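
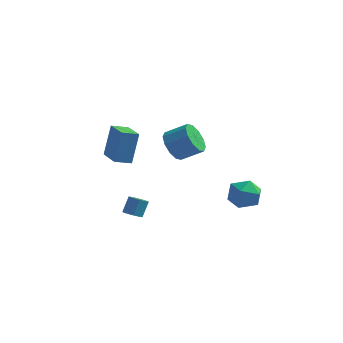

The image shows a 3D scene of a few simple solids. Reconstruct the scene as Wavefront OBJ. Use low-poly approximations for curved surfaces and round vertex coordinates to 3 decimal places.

v -4.232 0.213 -0.543
v -4.049 0.887 1.374
v -3.437 0.772 -0.816
v -3.253 1.447 1.101
v -3.067 -1.247 -0.141
v -2.883 -0.572 1.776
v -2.271 -0.687 -0.414
v -2.088 -0.013 1.503
v 3.782 0.964 -2.846
v 4.491 0.92 -2.043
v 3.069 -0.52 -2.297
v 3.778 -0.564 -1.494
v 3.016 0.19 -1.495
v 3.456 1.107 -1.834
v 4.104 -0.707 -2.506
v 4.544 0.21 -2.845
v 4.691 -0.113 -1.833
v 4.018 0.441 -1.208
v 3.542 -0.041 -3.132
v 2.869 0.513 -2.507
v -1.66 -2.304 -3.382
v -1.24 -2.012 -3.634
v -1.081 -1.463 -2.729
v -1.5 -1.756 -2.478
v -1.542 -1.837 -3.687
v -1.382 -1.288 -2.782
v -1.888 -1.841 -3.623
v -1.729 -1.292 -2.719
v -2.147 -2.022 -3.468
v -1.988 -1.473 -2.563
v -2.22 -2.311 -3.28
v -2.061 -1.762 -2.375
v -2.079 -2.597 -3.131
v -1.92 -2.048 -2.226
v -1.778 -2.772 -3.078
v -1.618 -2.223 -2.173
v -1.431 -2.768 -3.141
v -1.272 -2.219 -2.237
v -1.172 -2.587 -3.297
v -1.013 -2.038 -2.392
v -1.099 -2.298 -3.485
v -0.94 -1.749 -2.58
v 0.238 -1.206 1.626
v 0.78 -1.458 0.824
v 1.965 -1.225 1.553
v 1.422 -0.974 2.354
v 0.675 -0.849 0.8
v 1.86 -0.616 1.529
v 0.403 -0.377 1.092
v 1.588 -0.144 1.821
v 0.068 -0.222 1.587
v 1.252 0.011 2.316
v -0.202 -0.442 2.098
v 0.982 -0.21 2.826
v -0.305 -0.955 2.427
v 0.88 -0.722 3.156
v -0.2 -1.564 2.451
v 0.985 -1.331 3.18
v 0.072 -2.036 2.159
v 1.257 -1.803 2.888
v 0.408 -2.191 1.664
v 1.592 -1.958 2.393
v 0.678 -1.97 1.154
v 1.862 -1.738 1.882
f 2 4 1
f 5 2 1
f 1 4 3
f 3 5 1
f 2 8 4
f 6 2 5
f 6 8 2
f 4 8 3
f 7 5 3
f 3 8 7
f 7 6 5
f 8 6 7
f 9 20 14
f 9 14 10
f 9 10 16
f 9 16 19
f 9 19 20
f 10 14 18
f 14 20 13
f 20 19 11
f 19 16 15
f 16 10 17
f 12 18 13
f 12 13 11
f 12 11 15
f 12 15 17
f 12 17 18
f 13 18 14
f 11 13 20
f 15 11 19
f 17 15 16
f 18 17 10
f 22 21 25
f 22 25 23
f 23 25 26
f 23 26 24
f 25 21 27
f 25 27 26
f 26 27 28
f 26 28 24
f 27 21 29
f 27 29 28
f 28 29 30
f 28 30 24
f 29 21 31
f 29 31 30
f 30 31 32
f 30 32 24
f 31 21 33
f 31 33 32
f 32 33 34
f 32 34 24
f 33 21 35
f 33 35 34
f 34 35 36
f 34 36 24
f 35 21 37
f 35 37 36
f 36 37 38
f 36 38 24
f 37 21 39
f 37 39 38
f 38 39 40
f 38 40 24
f 39 21 41
f 39 41 40
f 40 41 42
f 40 42 24
f 41 21 22
f 41 22 42
f 42 22 23
f 42 23 24
f 44 43 47
f 44 47 45
f 45 47 48
f 45 48 46
f 47 43 49
f 47 49 48
f 48 49 50
f 48 50 46
f 49 43 51
f 49 51 50
f 50 51 52
f 50 52 46
f 51 43 53
f 51 53 52
f 52 53 54
f 52 54 46
f 53 43 55
f 53 55 54
f 54 55 56
f 54 56 46
f 55 43 57
f 55 57 56
f 56 57 58
f 56 58 46
f 57 43 59
f 57 59 58
f 58 59 60
f 58 60 46
f 59 43 61
f 59 61 60
f 60 61 62
f 60 62 46
f 61 43 63
f 61 63 62
f 62 63 64
f 62 64 46
f 63 43 44
f 63 44 64
f 64 44 45
f 64 45 46



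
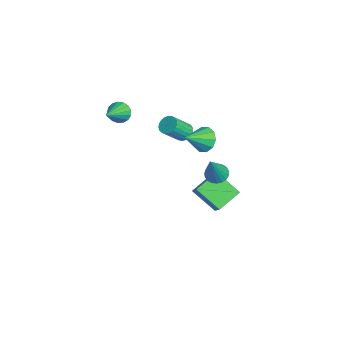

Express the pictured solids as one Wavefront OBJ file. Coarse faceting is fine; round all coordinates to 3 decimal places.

v 0.242 2.898 -4.67
v -0.718 1.848 -3.651
v -0.459 4.136 -4.055
v -1.42 3.086 -3.036
v 1.1 2.954 -3.804
v 0.139 1.904 -2.785
v 0.398 4.192 -3.189
v -0.562 3.142 -2.17
v 1.075 2.773 -0.8
v 1.523 2.434 -1.128
v 2.025 2.207 1.08
v 1.637 2.678 -1.112
v 1.655 2.939 -1.042
v 1.572 3.171 -0.931
v 1.404 3.334 -0.796
v 1.178 3.4 -0.663
v 0.935 3.358 -0.553
v 0.716 3.214 -0.485
v 0.559 2.994 -0.472
v 0.492 2.736 -0.516
v 0.525 2.485 -0.608
v 0.653 2.283 -0.734
v 0.855 2.166 -0.871
v 1.094 2.153 -0.996
v 1.331 2.248 -1.086
v -0.806 1.416 1.253
v -0.375 1.22 0.919
v 0.018 0.288 1.973
v -0.414 0.484 2.307
v -0.268 1.4 1.039
v 0.125 0.469 2.092
v -0.254 1.583 1.195
v 0.139 0.652 2.249
v -0.336 1.737 1.362
v 0.057 0.806 2.415
v -0.499 1.835 1.51
v -0.106 0.904 2.563
v -0.715 1.861 1.613
v -0.322 0.93 2.667
v -0.947 1.81 1.654
v -0.554 0.879 2.708
v -1.155 1.691 1.626
v -0.762 0.759 2.68
v -1.302 1.524 1.534
v -0.91 0.592 2.587
v -1.364 1.338 1.393
v -0.971 0.407 2.446
v -1.329 1.166 1.227
v -0.936 0.235 2.281
v -1.204 1.037 1.067
v -0.811 0.106 2.12
v -1.01 0.973 0.938
v -0.617 0.042 1.992
v -0.781 0.986 0.864
v -0.388 0.055 1.918
v -0.556 1.073 0.857
v -0.163 0.142 1.911
v -1.532 -1.849 2.769
v -1.093 -1.709 2.282
v -0.208 -2.731 3.711
v -1.069 -1.459 2.482
v -1.15 -1.299 2.747
v -1.319 -1.264 3.017
v -1.537 -1.363 3.23
v -1.754 -1.573 3.338
v -1.92 -1.847 3.315
v -1.997 -2.121 3.167
v -1.968 -2.332 2.928
v -1.839 -2.433 2.652
v -1.64 -2.4 2.403
v -1.416 -2.24 2.238
v -1.219 -1.991 2.194
v 2.422 1.804 3.229
v 2.954 2.282 3.565
v 2.938 0.696 3.991
v 2.552 2.286 3.842
v 2.101 2.105 3.885
v 1.772 1.81 3.678
v 1.692 1.512 3.299
v 1.89 1.326 2.894
v 2.292 1.323 2.617
v 2.744 1.503 2.574
v 3.073 1.799 2.781
v 3.153 2.096 3.16
f 2 4 1
f 5 2 1
f 1 4 3
f 3 5 1
f 2 8 4
f 6 2 5
f 6 8 2
f 4 8 3
f 7 5 3
f 3 8 7
f 7 6 5
f 8 6 7
f 10 9 12
f 10 12 11
f 12 9 13
f 12 13 11
f 13 9 14
f 13 14 11
f 14 9 15
f 14 15 11
f 15 9 16
f 15 16 11
f 16 9 17
f 16 17 11
f 17 9 18
f 17 18 11
f 18 9 19
f 18 19 11
f 19 9 20
f 19 20 11
f 20 9 21
f 20 21 11
f 21 9 22
f 21 22 11
f 22 9 23
f 22 23 11
f 23 9 24
f 23 24 11
f 24 9 25
f 24 25 11
f 25 9 10
f 25 10 11
f 27 26 30
f 27 30 28
f 28 30 31
f 28 31 29
f 30 26 32
f 30 32 31
f 31 32 33
f 31 33 29
f 32 26 34
f 32 34 33
f 33 34 35
f 33 35 29
f 34 26 36
f 34 36 35
f 35 36 37
f 35 37 29
f 36 26 38
f 36 38 37
f 37 38 39
f 37 39 29
f 38 26 40
f 38 40 39
f 39 40 41
f 39 41 29
f 40 26 42
f 40 42 41
f 41 42 43
f 41 43 29
f 42 26 44
f 42 44 43
f 43 44 45
f 43 45 29
f 44 26 46
f 44 46 45
f 45 46 47
f 45 47 29
f 46 26 48
f 46 48 47
f 47 48 49
f 47 49 29
f 48 26 50
f 48 50 49
f 49 50 51
f 49 51 29
f 50 26 52
f 50 52 51
f 51 52 53
f 51 53 29
f 52 26 54
f 52 54 53
f 53 54 55
f 53 55 29
f 54 26 56
f 54 56 55
f 55 56 57
f 55 57 29
f 56 26 27
f 56 27 57
f 57 27 28
f 57 28 29
f 59 58 61
f 59 61 60
f 61 58 62
f 61 62 60
f 62 58 63
f 62 63 60
f 63 58 64
f 63 64 60
f 64 58 65
f 64 65 60
f 65 58 66
f 65 66 60
f 66 58 67
f 66 67 60
f 67 58 68
f 67 68 60
f 68 58 69
f 68 69 60
f 69 58 70
f 69 70 60
f 70 58 71
f 70 71 60
f 71 58 72
f 71 72 60
f 72 58 59
f 72 59 60
f 74 73 76
f 74 76 75
f 76 73 77
f 76 77 75
f 77 73 78
f 77 78 75
f 78 73 79
f 78 79 75
f 79 73 80
f 79 80 75
f 80 73 81
f 80 81 75
f 81 73 82
f 81 82 75
f 82 73 83
f 82 83 75
f 83 73 84
f 83 84 75
f 84 73 74
f 84 74 75



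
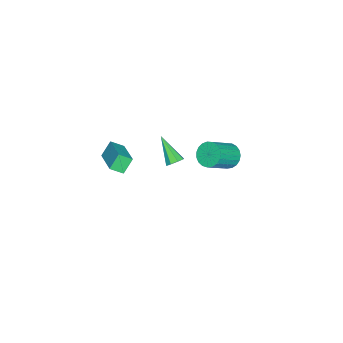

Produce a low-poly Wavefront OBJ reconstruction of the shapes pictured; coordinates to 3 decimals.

v -3 -1.503 -3.703
v -2.554 -1.838 -3.747
v -3.76 -2.677 -2.477
v -2.508 -1.545 -3.438
v -2.751 -1.227 -3.285
v -3.14 -1.071 -3.376
v -3.447 -1.168 -3.659
v -3.492 -1.461 -3.968
v -3.249 -1.779 -4.122
v -2.86 -1.935 -4.031
v 3.618 -2.754 2.675
v 3.055 -2.497 3.447
v 3.318 -2.133 2.25
v 2.755 -1.877 3.022
v 5.005 -1.643 3.318
v 4.442 -1.387 4.09
v 4.705 -1.023 2.893
v 4.142 -0.766 3.665
v -1.462 2.198 -0.163
v -1.169 1.763 -0.754
v 0.114 1.148 0.332
v -0.178 1.582 0.923
v -1.005 2.045 -0.789
v 0.278 1.43 0.297
v -0.919 2.353 -0.716
v 0.364 1.738 0.37
v -0.927 2.635 -0.547
v 0.356 2.02 0.539
v -1.028 2.841 -0.311
v 0.255 2.226 0.775
v -1.203 2.936 -0.05
v 0.08 2.32 1.036
v -1.423 2.903 0.191
v -0.14 2.287 1.277
v -1.65 2.748 0.372
v -0.367 2.133 1.458
v -1.844 2.498 0.459
v -0.561 1.883 1.545
v -1.972 2.196 0.44
v -0.689 1.581 1.526
v -2.012 1.894 0.316
v -0.729 1.279 1.402
v -1.956 1.645 0.109
v -0.673 1.03 1.195
v -1.815 1.491 -0.145
v -0.532 0.876 0.941
v -1.613 1.46 -0.402
v -0.33 0.845 0.684
v -1.385 1.556 -0.617
v -0.101 0.941 0.469
f 2 1 4
f 2 4 3
f 4 1 5
f 4 5 3
f 5 1 6
f 5 6 3
f 6 1 7
f 6 7 3
f 7 1 8
f 7 8 3
f 8 1 9
f 8 9 3
f 9 1 10
f 9 10 3
f 10 1 2
f 10 2 3
f 12 14 11
f 15 12 11
f 11 14 13
f 13 15 11
f 12 18 14
f 16 12 15
f 16 18 12
f 14 18 13
f 17 15 13
f 13 18 17
f 17 16 15
f 18 16 17
f 20 19 23
f 20 23 21
f 21 23 24
f 21 24 22
f 23 19 25
f 23 25 24
f 24 25 26
f 24 26 22
f 25 19 27
f 25 27 26
f 26 27 28
f 26 28 22
f 27 19 29
f 27 29 28
f 28 29 30
f 28 30 22
f 29 19 31
f 29 31 30
f 30 31 32
f 30 32 22
f 31 19 33
f 31 33 32
f 32 33 34
f 32 34 22
f 33 19 35
f 33 35 34
f 34 35 36
f 34 36 22
f 35 19 37
f 35 37 36
f 36 37 38
f 36 38 22
f 37 19 39
f 37 39 38
f 38 39 40
f 38 40 22
f 39 19 41
f 39 41 40
f 40 41 42
f 40 42 22
f 41 19 43
f 41 43 42
f 42 43 44
f 42 44 22
f 43 19 45
f 43 45 44
f 44 45 46
f 44 46 22
f 45 19 47
f 45 47 46
f 46 47 48
f 46 48 22
f 47 19 49
f 47 49 48
f 48 49 50
f 48 50 22
f 49 19 20
f 49 20 50
f 50 20 21
f 50 21 22



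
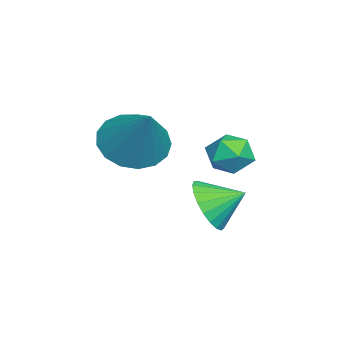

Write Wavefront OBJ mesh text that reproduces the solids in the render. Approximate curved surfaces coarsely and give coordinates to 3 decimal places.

v -2.998 -1.518 -3.083
v -2.291 -1.191 -3.59
v -3.082 -0.522 -2.557
v -2.596 -1.1 -3.81
v -2.97 -1.083 -3.904
v -3.35 -1.14 -3.856
v -3.668 -1.263 -3.675
v -3.871 -1.43 -3.391
v -3.922 -1.612 -3.054
v -3.814 -1.778 -2.722
v -3.565 -1.899 -2.452
v -3.217 -1.955 -2.292
v -2.832 -1.934 -2.268
v -2.475 -1.842 -2.385
v -2.209 -1.694 -2.623
v -2.079 -1.515 -2.941
v -2.108 -1.337 -3.283
v -2.299 -0.169 -0.952
v -1.918 -0.683 -1.316
v -2.802 -1.017 -0.284
v -2.421 -1.531 -0.648
v -2.073 -1.063 -0.199
v -1.762 -0.539 -0.611
v -2.958 -1.161 -0.989
v -2.647 -0.637 -1.401
v -2.325 -1.295 -1.339
v -1.778 -1.235 -0.851
v -2.942 -0.465 -0.749
v -2.395 -0.405 -0.261
v -3.695 -3.701 -1.119
v -2.963 -3.433 -1.837
v -2.485 -2.999 0.379
v -3.252 -3.018 -1.797
v -3.643 -2.76 -1.603
v -4.046 -2.717 -1.297
v -4.368 -2.9 -0.951
v -4.537 -3.266 -0.643
v -4.512 -3.732 -0.444
v -4.301 -4.191 -0.4
v -3.951 -4.538 -0.52
v -3.542 -4.693 -0.778
v -3.168 -4.621 -1.113
v -2.916 -4.338 -1.45
v -2.842 -3.909 -1.711
f 2 1 4
f 2 4 3
f 4 1 5
f 4 5 3
f 5 1 6
f 5 6 3
f 6 1 7
f 6 7 3
f 7 1 8
f 7 8 3
f 8 1 9
f 8 9 3
f 9 1 10
f 9 10 3
f 10 1 11
f 10 11 3
f 11 1 12
f 11 12 3
f 12 1 13
f 12 13 3
f 13 1 14
f 13 14 3
f 14 1 15
f 14 15 3
f 15 1 16
f 15 16 3
f 16 1 17
f 16 17 3
f 17 1 2
f 17 2 3
f 18 29 23
f 18 23 19
f 18 19 25
f 18 25 28
f 18 28 29
f 19 23 27
f 23 29 22
f 29 28 20
f 28 25 24
f 25 19 26
f 21 27 22
f 21 22 20
f 21 20 24
f 21 24 26
f 21 26 27
f 22 27 23
f 20 22 29
f 24 20 28
f 26 24 25
f 27 26 19
f 31 30 33
f 31 33 32
f 33 30 34
f 33 34 32
f 34 30 35
f 34 35 32
f 35 30 36
f 35 36 32
f 36 30 37
f 36 37 32
f 37 30 38
f 37 38 32
f 38 30 39
f 38 39 32
f 39 30 40
f 39 40 32
f 40 30 41
f 40 41 32
f 41 30 42
f 41 42 32
f 42 30 43
f 42 43 32
f 43 30 44
f 43 44 32
f 44 30 31
f 44 31 32



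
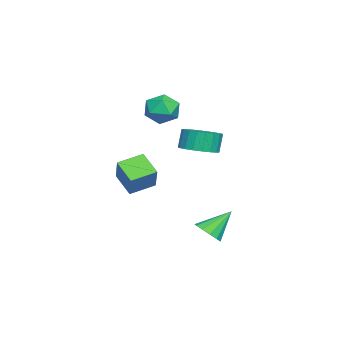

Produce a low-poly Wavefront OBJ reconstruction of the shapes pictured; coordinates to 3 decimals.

v -0.004 0.863 2.73
v 0.955 0.698 3.252
v -0.655 -0.638 3.448
v 0.304 -0.803 3.97
v -0.352 0.032 4.272
v 0.05 0.959 3.828
v 0.25 -0.899 2.872
v 0.652 0.028 2.428
v 1.112 -0.392 3.34
v 0.739 0.184 4.205
v -0.439 -0.124 2.495
v -0.812 0.452 3.36
v 3.117 2.735 1.588
v 4.15 2.696 1.901
v 3.796 2.806 3.085
v 2.763 2.845 2.772
v 4.087 3.136 1.842
v 3.733 3.246 3.025
v 3.857 3.508 1.738
v 3.503 3.618 2.921
v 3.498 3.745 1.609
v 3.144 3.855 2.792
v 3.074 3.808 1.476
v 2.72 3.918 2.659
v 2.657 3.686 1.362
v 2.303 3.796 2.545
v 2.32 3.399 1.288
v 1.966 3.509 2.471
v 2.12 2.997 1.266
v 1.766 3.107 2.449
v 2.093 2.55 1.299
v 1.739 2.66 2.482
v 2.243 2.135 1.383
v 1.889 2.245 2.566
v 2.544 1.824 1.502
v 2.19 1.934 2.685
v 2.944 1.67 1.636
v 2.59 1.78 2.819
v 3.374 1.7 1.762
v 3.02 1.811 2.945
v 3.76 1.91 1.858
v 3.405 2.02 3.041
v 4.034 2.262 1.907
v 3.68 2.372 3.09
v 4.096 3.459 -3.908
v 4.48 2.961 -3.278
v 3.284 4.521 -2.572
v 4.801 3.333 -3.379
v 4.898 3.745 -3.649
v 4.74 4.066 -4
v 4.377 4.194 -4.322
v 3.926 4.089 -4.513
v 3.528 3.783 -4.511
v 3.311 3.375 -4.318
v 3.342 2.993 -3.995
v 3.613 2.759 -3.644
v 4.038 2.747 -3.377
v 2.943 -1.011 -1.962
v 2.121 -1.979 -1.039
v 2.028 0.157 -1.551
v 1.206 -0.811 -0.628
v 4.054 -0.629 -0.572
v 3.232 -1.597 0.351
v 3.139 0.539 -0.161
v 2.317 -0.429 0.762
f 1 12 6
f 1 6 2
f 1 2 8
f 1 8 11
f 1 11 12
f 2 6 10
f 6 12 5
f 12 11 3
f 11 8 7
f 8 2 9
f 4 10 5
f 4 5 3
f 4 3 7
f 4 7 9
f 4 9 10
f 5 10 6
f 3 5 12
f 7 3 11
f 9 7 8
f 10 9 2
f 14 13 17
f 14 17 15
f 15 17 18
f 15 18 16
f 17 13 19
f 17 19 18
f 18 19 20
f 18 20 16
f 19 13 21
f 19 21 20
f 20 21 22
f 20 22 16
f 21 13 23
f 21 23 22
f 22 23 24
f 22 24 16
f 23 13 25
f 23 25 24
f 24 25 26
f 24 26 16
f 25 13 27
f 25 27 26
f 26 27 28
f 26 28 16
f 27 13 29
f 27 29 28
f 28 29 30
f 28 30 16
f 29 13 31
f 29 31 30
f 30 31 32
f 30 32 16
f 31 13 33
f 31 33 32
f 32 33 34
f 32 34 16
f 33 13 35
f 33 35 34
f 34 35 36
f 34 36 16
f 35 13 37
f 35 37 36
f 36 37 38
f 36 38 16
f 37 13 39
f 37 39 38
f 38 39 40
f 38 40 16
f 39 13 41
f 39 41 40
f 40 41 42
f 40 42 16
f 41 13 43
f 41 43 42
f 42 43 44
f 42 44 16
f 43 13 14
f 43 14 44
f 44 14 15
f 44 15 16
f 46 45 48
f 46 48 47
f 48 45 49
f 48 49 47
f 49 45 50
f 49 50 47
f 50 45 51
f 50 51 47
f 51 45 52
f 51 52 47
f 52 45 53
f 52 53 47
f 53 45 54
f 53 54 47
f 54 45 55
f 54 55 47
f 55 45 56
f 55 56 47
f 56 45 57
f 56 57 47
f 57 45 46
f 57 46 47
f 59 61 58
f 62 59 58
f 58 61 60
f 60 62 58
f 59 65 61
f 63 59 62
f 63 65 59
f 61 65 60
f 64 62 60
f 60 65 64
f 64 63 62
f 65 63 64



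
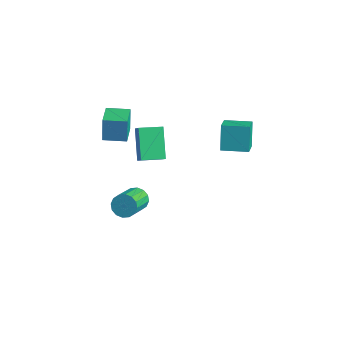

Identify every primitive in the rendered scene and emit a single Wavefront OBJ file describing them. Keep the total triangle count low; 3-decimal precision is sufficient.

v 2.097 0.841 2.308
v 1.581 1.43 3.599
v 3.266 1.696 2.385
v 2.749 2.285 3.676
v 2.731 -0.085 2.984
v 2.214 0.504 4.275
v 3.899 0.77 3.061
v 3.383 1.359 4.352
v -1.912 -1.542 -3.723
v -1.259 -1.224 -3.659
v -0.634 -2.72 -2.594
v -1.288 -3.038 -2.657
v -1.458 -1.097 -3.364
v -0.833 -2.593 -2.299
v -1.779 -1.09 -3.165
v -1.154 -2.586 -2.1
v -2.136 -1.203 -3.116
v -1.511 -2.699 -2.051
v -2.433 -1.408 -3.229
v -1.808 -2.904 -2.164
v -2.591 -1.648 -3.474
v -1.966 -3.144 -2.409
v -2.566 -1.86 -3.786
v -1.941 -3.356 -2.721
v -2.367 -1.987 -4.081
v -1.742 -3.483 -3.016
v -2.046 -1.994 -4.28
v -1.421 -3.49 -3.215
v -1.689 -1.881 -4.329
v -1.064 -3.377 -3.264
v -1.392 -1.676 -4.216
v -0.767 -3.172 -3.151
v -1.234 -1.436 -3.971
v -0.609 -2.932 -2.906
v -0.875 -2.409 1.205
v -0.364 -2.656 1.81
v -1.956 -1.473 2.501
v -1.445 -1.72 3.106
v -0.155 -1.34 1.034
v 0.356 -1.587 1.639
v -1.236 -0.404 2.33
v -0.725 -0.651 2.935
v -3.407 -2.174 2.081
v -3.623 -1.91 3.419
v -2.419 -1.377 2.083
v -2.635 -1.112 3.42
v -2.525 -3.268 2.44
v -2.741 -3.003 3.777
v -1.537 -2.47 2.441
v -1.753 -2.206 3.779
f 2 4 1
f 5 2 1
f 1 4 3
f 3 5 1
f 2 8 4
f 6 2 5
f 6 8 2
f 4 8 3
f 7 5 3
f 3 8 7
f 7 6 5
f 8 6 7
f 10 9 13
f 10 13 11
f 11 13 14
f 11 14 12
f 13 9 15
f 13 15 14
f 14 15 16
f 14 16 12
f 15 9 17
f 15 17 16
f 16 17 18
f 16 18 12
f 17 9 19
f 17 19 18
f 18 19 20
f 18 20 12
f 19 9 21
f 19 21 20
f 20 21 22
f 20 22 12
f 21 9 23
f 21 23 22
f 22 23 24
f 22 24 12
f 23 9 25
f 23 25 24
f 24 25 26
f 24 26 12
f 25 9 27
f 25 27 26
f 26 27 28
f 26 28 12
f 27 9 29
f 27 29 28
f 28 29 30
f 28 30 12
f 29 9 31
f 29 31 30
f 30 31 32
f 30 32 12
f 31 9 33
f 31 33 32
f 32 33 34
f 32 34 12
f 33 9 10
f 33 10 34
f 34 10 11
f 34 11 12
f 36 38 35
f 39 36 35
f 35 38 37
f 37 39 35
f 36 42 38
f 40 36 39
f 40 42 36
f 38 42 37
f 41 39 37
f 37 42 41
f 41 40 39
f 42 40 41
f 44 46 43
f 47 44 43
f 43 46 45
f 45 47 43
f 44 50 46
f 48 44 47
f 48 50 44
f 46 50 45
f 49 47 45
f 45 50 49
f 49 48 47
f 50 48 49



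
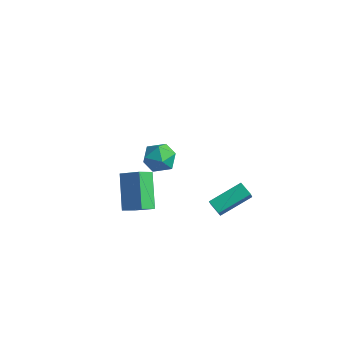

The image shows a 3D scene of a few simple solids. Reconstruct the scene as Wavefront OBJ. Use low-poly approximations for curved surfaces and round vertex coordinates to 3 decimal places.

v -0.57 -2.969 2.525
v -0.051 -3.668 2.473
v -1.529 -3.732 3.227
v -1.01 -4.431 3.175
v -0.783 -3.755 3.678
v -0.19 -3.284 3.244
v -1.39 -4.116 2.456
v -0.797 -3.645 2.022
v -0.557 -4.377 2.431
v -0.182 -4.154 3.186
v -1.398 -3.246 2.514
v -1.023 -3.023 3.269
v -1.506 0.59 -3.788
v -0.882 2.169 -3.005
v -0.797 0.498 -4.169
v -0.173 2.078 -3.386
v -1.167 0.082 -3.034
v -0.543 1.662 -2.251
v -0.458 -0.009 -3.415
v 0.166 1.57 -2.632
v -4.505 -2.531 -1.243
v -3.485 -2.261 -0.672
v -4.442 -1.696 -1.752
v -3.422 -1.426 -1.181
v -3.418 -3.514 -2.719
v -2.398 -3.244 -2.148
v -3.355 -2.679 -3.228
v -2.335 -2.409 -2.657
f 1 12 6
f 1 6 2
f 1 2 8
f 1 8 11
f 1 11 12
f 2 6 10
f 6 12 5
f 12 11 3
f 11 8 7
f 8 2 9
f 4 10 5
f 4 5 3
f 4 3 7
f 4 7 9
f 4 9 10
f 5 10 6
f 3 5 12
f 7 3 11
f 9 7 8
f 10 9 2
f 14 16 13
f 17 14 13
f 13 16 15
f 15 17 13
f 14 20 16
f 18 14 17
f 18 20 14
f 16 20 15
f 19 17 15
f 15 20 19
f 19 18 17
f 20 18 19
f 22 24 21
f 25 22 21
f 21 24 23
f 23 25 21
f 22 28 24
f 26 22 25
f 26 28 22
f 24 28 23
f 27 25 23
f 23 28 27
f 27 26 25
f 28 26 27



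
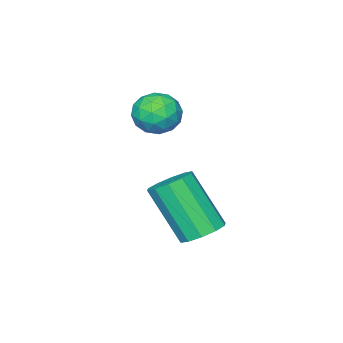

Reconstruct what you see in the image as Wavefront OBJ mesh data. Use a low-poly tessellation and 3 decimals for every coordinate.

v 1.025 -2.107 3.007
v 1.697 -2.212 3.465
v 0.483 -3.188 3.555
v 1.155 -3.293 4.013
v 0.656 -2.658 4.156
v 0.99 -1.99 3.818
v 1.19 -3.41 3.202
v 1.524 -2.742 2.864
v 1.799 -3.017 3.586
v 1.469 -2.552 4.176
v 0.711 -2.848 2.844
v 0.381 -2.383 3.434
v 1.408 -2.065 3.188
v 0.772 -3.335 3.832
v 0.478 -2.962 3.916
v 0.873 -3.024 4.186
v 0.993 -1.935 3.395
v 1.388 -1.996 3.665
v 0.776 -2.258 4.071
v 0.792 -3.404 3.355
v 1.187 -3.465 3.625
v 1.307 -2.376 2.834
v 1.702 -2.438 3.104
v 1.404 -3.142 2.949
v 1.863 -2.599 3.528
v 1.545 -3.234 3.85
v 1.565 -3.303 3.374
v 1.762 -2.911 3.175
v 1.669 -2.326 3.875
v 1.351 -2.961 4.197
v 1.057 -2.589 4.281
v 1.254 -2.196 4.082
v 1.729 -2.799 3.946
v 0.829 -2.439 2.823
v 0.511 -3.074 3.145
v 0.926 -3.204 2.938
v 1.123 -2.811 2.739
v 0.635 -2.166 3.17
v 0.317 -2.801 3.492
v 0.418 -2.489 3.845
v 0.615 -2.097 3.646
v 0.451 -2.601 3.074
v 2.675 0.76 0.561
v 3.189 1.212 0.815
v 3.358 0.052 2.534
v 2.845 -0.4 2.279
v 2.788 1.363 0.957
v 2.957 0.203 2.675
v 2.344 1.283 0.947
v 2.513 0.124 2.665
v 2.026 1.004 0.79
v 2.196 -0.156 2.508
v 1.957 0.631 0.545
v 2.127 -0.529 2.263
v 2.162 0.308 0.306
v 2.331 -0.852 2.025
v 2.563 0.157 0.165
v 2.732 -1.003 1.883
v 3.007 0.236 0.175
v 3.176 -0.923 1.893
v 3.324 0.516 0.332
v 3.494 -0.644 2.05
v 3.393 0.889 0.577
v 3.563 -0.271 2.295
f 1 38 17
f 38 12 41
f 17 41 6
f 38 41 17
f 1 17 13
f 17 6 18
f 13 18 2
f 17 18 13
f 1 13 22
f 13 2 23
f 22 23 8
f 13 23 22
f 1 22 34
f 22 8 37
f 34 37 11
f 22 37 34
f 1 34 38
f 34 11 42
f 38 42 12
f 34 42 38
f 2 18 29
f 18 6 32
f 29 32 10
f 18 32 29
f 6 41 19
f 41 12 40
f 19 40 5
f 41 40 19
f 12 42 39
f 42 11 35
f 39 35 3
f 42 35 39
f 11 37 36
f 37 8 24
f 36 24 7
f 37 24 36
f 8 23 28
f 23 2 25
f 28 25 9
f 23 25 28
f 4 30 16
f 30 10 31
f 16 31 5
f 30 31 16
f 4 16 14
f 16 5 15
f 14 15 3
f 16 15 14
f 4 14 21
f 14 3 20
f 21 20 7
f 14 20 21
f 4 21 26
f 21 7 27
f 26 27 9
f 21 27 26
f 4 26 30
f 26 9 33
f 30 33 10
f 26 33 30
f 5 31 19
f 31 10 32
f 19 32 6
f 31 32 19
f 3 15 39
f 15 5 40
f 39 40 12
f 15 40 39
f 7 20 36
f 20 3 35
f 36 35 11
f 20 35 36
f 9 27 28
f 27 7 24
f 28 24 8
f 27 24 28
f 10 33 29
f 33 9 25
f 29 25 2
f 33 25 29
f 44 43 47
f 44 47 45
f 45 47 48
f 45 48 46
f 47 43 49
f 47 49 48
f 48 49 50
f 48 50 46
f 49 43 51
f 49 51 50
f 50 51 52
f 50 52 46
f 51 43 53
f 51 53 52
f 52 53 54
f 52 54 46
f 53 43 55
f 53 55 54
f 54 55 56
f 54 56 46
f 55 43 57
f 55 57 56
f 56 57 58
f 56 58 46
f 57 43 59
f 57 59 58
f 58 59 60
f 58 60 46
f 59 43 61
f 59 61 60
f 60 61 62
f 60 62 46
f 61 43 63
f 61 63 62
f 62 63 64
f 62 64 46
f 63 43 44
f 63 44 64
f 64 44 45
f 64 45 46



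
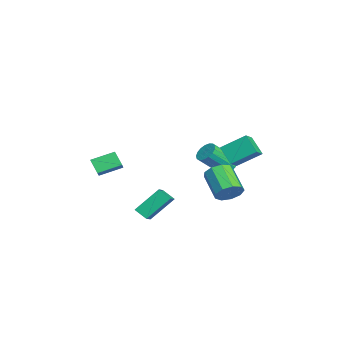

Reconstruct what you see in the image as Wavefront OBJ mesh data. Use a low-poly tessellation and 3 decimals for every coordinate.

v 2.779 2.458 2.077
v 2.881 3.903 3.057
v 2.029 2.82 1.62
v 2.131 4.266 2.601
v 3.629 3.034 1.139
v 3.731 4.48 2.12
v 2.879 3.397 0.683
v 2.981 4.842 1.663
v -2.353 3.097 -1.438
v -1.711 3.483 -1.306
v -1.166 2.109 0.07
v -1.807 1.723 -0.062
v -1.949 3.626 -1.07
v -1.403 2.251 0.306
v -2.279 3.647 -0.918
v -1.733 2.272 0.458
v -2.625 3.542 -0.886
v -2.08 2.168 0.491
v -2.91 3.336 -0.979
v -2.364 1.961 0.397
v -3.066 3.074 -1.178
v -2.521 1.7 0.198
v -3.06 2.818 -1.436
v -2.514 1.444 -0.06
v -2.891 2.626 -1.695
v -2.346 1.252 -0.319
v -2.599 2.542 -1.895
v -2.054 1.168 -0.519
v -2.25 2.585 -1.99
v -1.705 1.211 -0.614
v -1.925 2.745 -1.959
v -1.38 1.371 -0.583
v -1.698 2.986 -1.808
v -1.153 1.612 -0.432
v -1.621 3.253 -1.573
v -1.076 1.878 -0.197
v 1.562 -4.833 0.408
v 2.333 -4.875 0.926
v 1.282 -3.447 0.938
v 2.053 -3.49 1.457
v 2.127 -4.41 -0.397
v 2.898 -4.453 0.122
v 1.847 -3.025 0.134
v 2.618 -3.067 0.652
v 2.453 -2.378 -2.984
v 2.068 -0.994 -1.522
v 1.598 -2.162 -3.413
v 1.213 -0.778 -1.95
v 2.887 -1.702 -3.51
v 2.502 -0.318 -2.047
v 2.032 -1.486 -3.938
v 1.647 -0.102 -2.476
v 2.729 3.016 -1.554
v 3.307 2.607 -0.998
v 1.81 1.995 0.109
v 1.231 2.404 -0.446
v 3.208 3.185 -0.811
v 1.711 2.573 0.296
v 2.886 3.684 -0.972
v 1.389 3.072 0.136
v 2.49 3.871 -1.404
v 0.993 3.259 -0.297
v 2.205 3.657 -1.907
v 0.708 3.045 -0.8
v 2.166 3.144 -2.244
v 0.669 2.532 -1.137
v 2.389 2.57 -2.258
v 0.892 1.958 -1.151
v 2.772 2.206 -1.943
v 1.275 1.594 -0.835
v 3.134 2.22 -1.445
v 1.637 1.608 -0.338
f 2 4 1
f 5 2 1
f 1 4 3
f 3 5 1
f 2 8 4
f 6 2 5
f 6 8 2
f 4 8 3
f 7 5 3
f 3 8 7
f 7 6 5
f 8 6 7
f 10 9 13
f 10 13 11
f 11 13 14
f 11 14 12
f 13 9 15
f 13 15 14
f 14 15 16
f 14 16 12
f 15 9 17
f 15 17 16
f 16 17 18
f 16 18 12
f 17 9 19
f 17 19 18
f 18 19 20
f 18 20 12
f 19 9 21
f 19 21 20
f 20 21 22
f 20 22 12
f 21 9 23
f 21 23 22
f 22 23 24
f 22 24 12
f 23 9 25
f 23 25 24
f 24 25 26
f 24 26 12
f 25 9 27
f 25 27 26
f 26 27 28
f 26 28 12
f 27 9 29
f 27 29 28
f 28 29 30
f 28 30 12
f 29 9 31
f 29 31 30
f 30 31 32
f 30 32 12
f 31 9 33
f 31 33 32
f 32 33 34
f 32 34 12
f 33 9 35
f 33 35 34
f 34 35 36
f 34 36 12
f 35 9 10
f 35 10 36
f 36 10 11
f 36 11 12
f 38 40 37
f 41 38 37
f 37 40 39
f 39 41 37
f 38 44 40
f 42 38 41
f 42 44 38
f 40 44 39
f 43 41 39
f 39 44 43
f 43 42 41
f 44 42 43
f 46 48 45
f 49 46 45
f 45 48 47
f 47 49 45
f 46 52 48
f 50 46 49
f 50 52 46
f 48 52 47
f 51 49 47
f 47 52 51
f 51 50 49
f 52 50 51
f 54 53 57
f 54 57 55
f 55 57 58
f 55 58 56
f 57 53 59
f 57 59 58
f 58 59 60
f 58 60 56
f 59 53 61
f 59 61 60
f 60 61 62
f 60 62 56
f 61 53 63
f 61 63 62
f 62 63 64
f 62 64 56
f 63 53 65
f 63 65 64
f 64 65 66
f 64 66 56
f 65 53 67
f 65 67 66
f 66 67 68
f 66 68 56
f 67 53 69
f 67 69 68
f 68 69 70
f 68 70 56
f 69 53 71
f 69 71 70
f 70 71 72
f 70 72 56
f 71 53 54
f 71 54 72
f 72 54 55
f 72 55 56



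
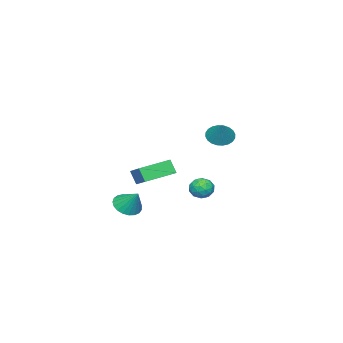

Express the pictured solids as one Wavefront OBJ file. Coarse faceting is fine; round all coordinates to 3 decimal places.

v -0.58 -3.762 -2.359
v -0.648 -4.198 -1.529
v -1.993 -2.775 -1.957
v -2.061 -3.211 -1.127
v 0.681 -2.309 -1.493
v 0.613 -2.745 -0.663
v -0.732 -1.322 -1.091
v -0.8 -1.758 -0.261
v 0.884 1.835 -0.622
v 1.192 2.001 -1.221
v 0.848 0.759 -0.939
v 1.156 0.925 -1.538
v 1.511 0.961 -0.943
v 1.534 1.626 -0.747
v 0.506 1.134 -1.413
v 0.529 1.799 -1.217
v 0.959 1.568 -1.71
v 1.58 1.461 -1.42
v 0.46 1.299 -0.74
v 1.081 1.192 -0.45
v 1.041 2.013 -0.894
v 0.999 0.747 -1.266
v 1.208 0.769 -0.917
v 1.389 0.866 -1.269
v 1.242 1.792 -0.615
v 1.423 1.89 -0.967
v 1.611 1.279 -0.804
v 0.617 0.87 -1.193
v 0.798 0.968 -1.545
v 0.651 1.894 -0.891
v 0.832 1.991 -1.243
v 0.429 1.481 -1.356
v 1.085 1.855 -1.533
v 1.064 1.223 -1.719
v 0.682 1.345 -1.646
v 0.695 1.736 -1.531
v 1.451 1.793 -1.363
v 1.429 1.16 -1.549
v 1.638 1.181 -1.199
v 1.651 1.573 -1.084
v 1.313 1.538 -1.65
v 0.611 1.6 -0.611
v 0.589 0.967 -0.797
v 0.389 1.187 -1.076
v 0.402 1.579 -0.961
v 0.976 1.537 -0.441
v 0.955 0.905 -0.627
v 1.345 1.024 -0.629
v 1.358 1.415 -0.514
v 0.727 1.222 -0.51
v 1.634 2.857 2.995
v 2.013 3.248 2.495
v 2.326 3.423 3.965
v 1.792 3.426 2.549
v 1.547 3.516 2.671
v 1.315 3.507 2.843
v 1.131 3.398 3.037
v 1.024 3.207 3.226
v 1.01 2.962 3.379
v 1.091 2.702 3.473
v 1.254 2.465 3.495
v 1.475 2.287 3.441
v 1.721 2.197 3.319
v 1.953 2.206 3.147
v 2.136 2.315 2.952
v 2.243 2.506 2.764
v 2.257 2.751 2.611
v 2.177 3.011 2.517
v -0.634 -4.389 -4.018
v -0.117 -3.929 -4.512
v -0.386 -3.511 -2.942
v -0.429 -3.773 -4.567
v -0.777 -3.723 -4.527
v -1.1 -3.789 -4.4
v -1.342 -3.958 -4.206
v -1.462 -4.201 -3.98
v -1.439 -4.477 -3.76
v -1.277 -4.738 -3.585
v -1.003 -4.938 -3.485
v -0.666 -5.043 -3.477
v -0.323 -5.035 -3.562
v -0.034 -4.916 -3.726
v 0.151 -4.705 -3.941
v 0.201 -4.439 -4.169
v 0.106 -4.165 -4.371
f 2 4 1
f 5 2 1
f 1 4 3
f 3 5 1
f 2 8 4
f 6 2 5
f 6 8 2
f 4 8 3
f 7 5 3
f 3 8 7
f 7 6 5
f 8 6 7
f 9 46 25
f 46 20 49
f 25 49 14
f 46 49 25
f 9 25 21
f 25 14 26
f 21 26 10
f 25 26 21
f 9 21 30
f 21 10 31
f 30 31 16
f 21 31 30
f 9 30 42
f 30 16 45
f 42 45 19
f 30 45 42
f 9 42 46
f 42 19 50
f 46 50 20
f 42 50 46
f 10 26 37
f 26 14 40
f 37 40 18
f 26 40 37
f 14 49 27
f 49 20 48
f 27 48 13
f 49 48 27
f 20 50 47
f 50 19 43
f 47 43 11
f 50 43 47
f 19 45 44
f 45 16 32
f 44 32 15
f 45 32 44
f 16 31 36
f 31 10 33
f 36 33 17
f 31 33 36
f 12 38 24
f 38 18 39
f 24 39 13
f 38 39 24
f 12 24 22
f 24 13 23
f 22 23 11
f 24 23 22
f 12 22 29
f 22 11 28
f 29 28 15
f 22 28 29
f 12 29 34
f 29 15 35
f 34 35 17
f 29 35 34
f 12 34 38
f 34 17 41
f 38 41 18
f 34 41 38
f 13 39 27
f 39 18 40
f 27 40 14
f 39 40 27
f 11 23 47
f 23 13 48
f 47 48 20
f 23 48 47
f 15 28 44
f 28 11 43
f 44 43 19
f 28 43 44
f 17 35 36
f 35 15 32
f 36 32 16
f 35 32 36
f 18 41 37
f 41 17 33
f 37 33 10
f 41 33 37
f 52 51 54
f 52 54 53
f 54 51 55
f 54 55 53
f 55 51 56
f 55 56 53
f 56 51 57
f 56 57 53
f 57 51 58
f 57 58 53
f 58 51 59
f 58 59 53
f 59 51 60
f 59 60 53
f 60 51 61
f 60 61 53
f 61 51 62
f 61 62 53
f 62 51 63
f 62 63 53
f 63 51 64
f 63 64 53
f 64 51 65
f 64 65 53
f 65 51 66
f 65 66 53
f 66 51 67
f 66 67 53
f 67 51 68
f 67 68 53
f 68 51 52
f 68 52 53
f 70 69 72
f 70 72 71
f 72 69 73
f 72 73 71
f 73 69 74
f 73 74 71
f 74 69 75
f 74 75 71
f 75 69 76
f 75 76 71
f 76 69 77
f 76 77 71
f 77 69 78
f 77 78 71
f 78 69 79
f 78 79 71
f 79 69 80
f 79 80 71
f 80 69 81
f 80 81 71
f 81 69 82
f 81 82 71
f 82 69 83
f 82 83 71
f 83 69 84
f 83 84 71
f 84 69 85
f 84 85 71
f 85 69 70
f 85 70 71



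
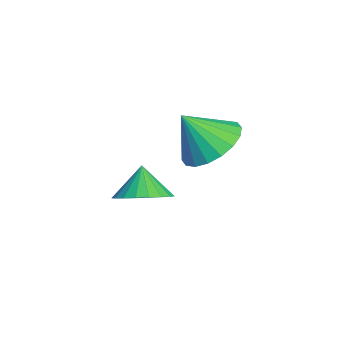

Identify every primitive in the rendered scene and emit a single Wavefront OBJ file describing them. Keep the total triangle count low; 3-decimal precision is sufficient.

v 2.504 -1.138 0.553
v 3.411 -1.018 0.767
v 2.356 -1.902 1.607
v 3.225 -0.702 0.97
v 2.896 -0.473 1.089
v 2.489 -0.376 1.103
v 2.086 -0.43 1.008
v 1.765 -0.624 0.822
v 1.59 -0.919 0.583
v 1.597 -1.259 0.339
v 1.783 -1.574 0.136
v 2.112 -1.803 0.016
v 2.518 -1.9 0.003
v 2.922 -1.847 0.098
v 3.243 -1.653 0.284
v 3.417 -1.357 0.522
v 1.562 -2.799 -2.177
v 2.136 -2.384 -1.744
v 0.938 -2.761 -1.383
v 1.961 -2.127 -1.894
v 1.716 -1.987 -2.094
v 1.445 -1.987 -2.307
v 1.194 -2.128 -2.498
v 1.007 -2.384 -2.633
v 0.916 -2.712 -2.69
v 0.936 -3.055 -2.657
v 1.065 -3.354 -2.542
v 1.28 -3.557 -2.363
v 1.544 -3.628 -2.152
v 1.81 -3.556 -1.945
v 2.034 -3.353 -1.779
v 2.177 -3.055 -1.681
v 2.213 -2.712 -1.668
f 2 1 4
f 2 4 3
f 4 1 5
f 4 5 3
f 5 1 6
f 5 6 3
f 6 1 7
f 6 7 3
f 7 1 8
f 7 8 3
f 8 1 9
f 8 9 3
f 9 1 10
f 9 10 3
f 10 1 11
f 10 11 3
f 11 1 12
f 11 12 3
f 12 1 13
f 12 13 3
f 13 1 14
f 13 14 3
f 14 1 15
f 14 15 3
f 15 1 16
f 15 16 3
f 16 1 2
f 16 2 3
f 18 17 20
f 18 20 19
f 20 17 21
f 20 21 19
f 21 17 22
f 21 22 19
f 22 17 23
f 22 23 19
f 23 17 24
f 23 24 19
f 24 17 25
f 24 25 19
f 25 17 26
f 25 26 19
f 26 17 27
f 26 27 19
f 27 17 28
f 27 28 19
f 28 17 29
f 28 29 19
f 29 17 30
f 29 30 19
f 30 17 31
f 30 31 19
f 31 17 32
f 31 32 19
f 32 17 33
f 32 33 19
f 33 17 18
f 33 18 19



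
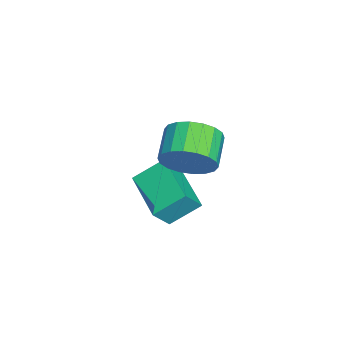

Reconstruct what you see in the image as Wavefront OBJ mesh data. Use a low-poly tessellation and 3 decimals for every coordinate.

v -2.19 -4.381 -0.087
v -2.481 -3.543 0.545
v -0.875 -3.647 -0.454
v -1.166 -2.808 0.179
v -1.774 -4.772 0.621
v -2.065 -3.933 1.254
v -0.459 -4.037 0.255
v -0.75 -3.199 0.887
v -0.103 -3.067 2.814
v 0.158 -3.486 3.431
v -0.775 -3.431 3.863
v -1.037 -3.013 3.246
v 0.222 -3.155 3.528
v -0.711 -3.1 3.961
v 0.223 -2.806 3.484
v -0.711 -2.751 3.917
v 0.158 -2.509 3.307
v -0.775 -2.454 3.74
v 0.042 -2.322 3.033
v -0.891 -2.268 3.465
v -0.103 -2.284 2.715
v -1.036 -2.229 3.147
v -0.248 -2.4 2.417
v -1.182 -2.345 2.849
v -0.365 -2.649 2.197
v -1.298 -2.594 2.629
v -0.429 -2.98 2.099
v -1.362 -2.925 2.532
v -0.429 -3.329 2.143
v -1.363 -3.274 2.576
v -0.365 -3.626 2.32
v -1.298 -3.571 2.753
v -0.249 -3.812 2.595
v -1.182 -3.758 3.027
v -0.104 -3.851 2.913
v -1.037 -3.796 3.345
v 0.042 -3.735 3.211
v -0.892 -3.68 3.643
f 2 4 1
f 5 2 1
f 1 4 3
f 3 5 1
f 2 8 4
f 6 2 5
f 6 8 2
f 4 8 3
f 7 5 3
f 3 8 7
f 7 6 5
f 8 6 7
f 10 9 13
f 10 13 11
f 11 13 14
f 11 14 12
f 13 9 15
f 13 15 14
f 14 15 16
f 14 16 12
f 15 9 17
f 15 17 16
f 16 17 18
f 16 18 12
f 17 9 19
f 17 19 18
f 18 19 20
f 18 20 12
f 19 9 21
f 19 21 20
f 20 21 22
f 20 22 12
f 21 9 23
f 21 23 22
f 22 23 24
f 22 24 12
f 23 9 25
f 23 25 24
f 24 25 26
f 24 26 12
f 25 9 27
f 25 27 26
f 26 27 28
f 26 28 12
f 27 9 29
f 27 29 28
f 28 29 30
f 28 30 12
f 29 9 31
f 29 31 30
f 30 31 32
f 30 32 12
f 31 9 33
f 31 33 32
f 32 33 34
f 32 34 12
f 33 9 35
f 33 35 34
f 34 35 36
f 34 36 12
f 35 9 37
f 35 37 36
f 36 37 38
f 36 38 12
f 37 9 10
f 37 10 38
f 38 10 11
f 38 11 12



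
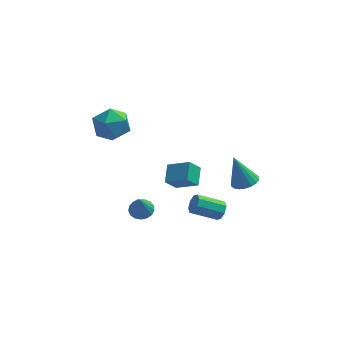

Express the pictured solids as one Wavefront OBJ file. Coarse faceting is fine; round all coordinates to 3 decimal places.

v 3.726 -2.791 2.217
v 4.415 -2.876 2.472
v 3.134 -2.589 3.883
v 4.394 -2.551 2.425
v 4.241 -2.273 2.337
v 3.986 -2.098 2.225
v 3.679 -2.059 2.112
v 3.382 -2.166 2.019
v 3.152 -2.396 1.965
v 3.037 -2.705 1.962
v 3.057 -3.03 2.008
v 3.211 -3.308 2.096
v 3.466 -3.483 2.208
v 3.773 -3.522 2.321
v 4.07 -3.415 2.414
v 4.3 -3.185 2.468
v -1.647 -0.353 -2.695
v -1.212 0.121 -2.476
v -1.733 -0.907 -1.325
v -1.504 0.26 -2.438
v -1.828 0.258 -2.459
v -2.112 0.117 -2.534
v -2.288 -0.133 -2.646
v -2.318 -0.432 -2.769
v -2.194 -0.714 -2.875
v -1.945 -0.913 -2.94
v -1.628 -0.984 -2.949
v -1.314 -0.91 -2.899
v -1.078 -0.709 -2.803
v -0.971 -0.426 -2.682
v -1.019 -0.126 -2.564
v 0.644 1.022 -1.317
v 0.696 2.06 -0.78
v -0.553 1.419 -1.969
v -0.502 2.457 -1.432
v 1.202 1.403 -2.108
v 1.253 2.441 -1.571
v 0.004 1.8 -2.76
v 0.056 2.838 -2.223
v 2.487 -0.738 -2.175
v 2.764 -0.853 -1.666
v 1.37 -1.076 -0.957
v 1.093 -0.962 -1.465
v 2.668 -0.414 -1.716
v 1.274 -0.638 -1.007
v 2.466 -0.165 -2.034
v 1.072 -0.389 -1.325
v 2.277 -0.252 -2.435
v 0.883 -0.476 -1.726
v 2.21 -0.624 -2.683
v 0.816 -0.847 -1.974
v 2.306 -1.062 -2.633
v 0.912 -1.286 -1.924
v 2.508 -1.311 -2.315
v 1.114 -1.535 -1.606
v 2.697 -1.224 -1.914
v 1.303 -1.448 -1.205
v -2.918 0.812 3.115
v -2.188 0.031 3.391
v -4.112 0.089 4.229
v -3.382 -0.692 4.505
v -3.216 0.355 4.816
v -2.477 0.801 4.127
v -3.823 -0.681 3.493
v -3.084 -0.235 2.804
v -2.747 -0.892 3.625
v -2.372 -0.252 4.442
v -3.928 0.372 3.178
v -3.553 1.012 3.995
f 2 1 4
f 2 4 3
f 4 1 5
f 4 5 3
f 5 1 6
f 5 6 3
f 6 1 7
f 6 7 3
f 7 1 8
f 7 8 3
f 8 1 9
f 8 9 3
f 9 1 10
f 9 10 3
f 10 1 11
f 10 11 3
f 11 1 12
f 11 12 3
f 12 1 13
f 12 13 3
f 13 1 14
f 13 14 3
f 14 1 15
f 14 15 3
f 15 1 16
f 15 16 3
f 16 1 2
f 16 2 3
f 18 17 20
f 18 20 19
f 20 17 21
f 20 21 19
f 21 17 22
f 21 22 19
f 22 17 23
f 22 23 19
f 23 17 24
f 23 24 19
f 24 17 25
f 24 25 19
f 25 17 26
f 25 26 19
f 26 17 27
f 26 27 19
f 27 17 28
f 27 28 19
f 28 17 29
f 28 29 19
f 29 17 30
f 29 30 19
f 30 17 31
f 30 31 19
f 31 17 18
f 31 18 19
f 33 35 32
f 36 33 32
f 32 35 34
f 34 36 32
f 33 39 35
f 37 33 36
f 37 39 33
f 35 39 34
f 38 36 34
f 34 39 38
f 38 37 36
f 39 37 38
f 41 40 44
f 41 44 42
f 42 44 45
f 42 45 43
f 44 40 46
f 44 46 45
f 45 46 47
f 45 47 43
f 46 40 48
f 46 48 47
f 47 48 49
f 47 49 43
f 48 40 50
f 48 50 49
f 49 50 51
f 49 51 43
f 50 40 52
f 50 52 51
f 51 52 53
f 51 53 43
f 52 40 54
f 52 54 53
f 53 54 55
f 53 55 43
f 54 40 56
f 54 56 55
f 55 56 57
f 55 57 43
f 56 40 41
f 56 41 57
f 57 41 42
f 57 42 43
f 58 69 63
f 58 63 59
f 58 59 65
f 58 65 68
f 58 68 69
f 59 63 67
f 63 69 62
f 69 68 60
f 68 65 64
f 65 59 66
f 61 67 62
f 61 62 60
f 61 60 64
f 61 64 66
f 61 66 67
f 62 67 63
f 60 62 69
f 64 60 68
f 66 64 65
f 67 66 59



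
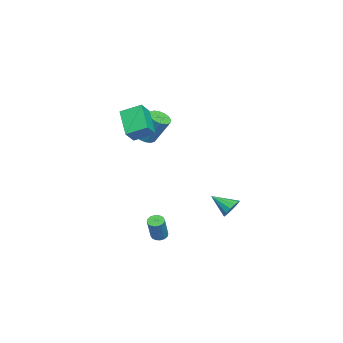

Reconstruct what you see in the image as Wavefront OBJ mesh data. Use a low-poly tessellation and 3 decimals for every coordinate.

v -0.935 -2.916 4.689
v -1.072 -1.572 5.319
v -1.759 -2.628 3.896
v -1.896 -1.284 4.525
v 0.576 -2.156 3.395
v 0.439 -0.812 4.024
v -0.248 -1.868 2.601
v -0.385 -0.524 3.231
v -3.632 3.555 -4.121
v -3.167 3.844 -3.524
v -3.888 2.185 -3.259
v -3.593 3.981 -3.434
v -4.031 3.983 -3.561
v -4.342 3.849 -3.867
v -4.428 3.622 -4.253
v -4.261 3.373 -4.598
v -3.894 3.183 -4.791
v -3.444 3.111 -4.772
v -3.053 3.18 -4.546
v -2.846 3.368 -4.186
v -2.888 3.616 -3.805
v 1.023 0.022 -4.673
v 1.365 -0.349 -4.866
v 2.258 -0.352 -3.28
v 1.917 0.018 -3.087
v 1.481 -0.103 -4.931
v 2.374 -0.106 -3.345
v 1.474 0.176 -4.927
v 2.368 0.173 -3.341
v 1.347 0.414 -4.854
v 2.24 0.411 -3.269
v 1.132 0.547 -4.733
v 2.026 0.544 -3.148
v 0.889 0.539 -4.596
v 1.782 0.536 -3.01
v 0.682 0.392 -4.48
v 1.575 0.389 -2.894
v 0.566 0.146 -4.415
v 1.459 0.143 -2.829
v 0.572 -0.133 -4.419
v 1.466 -0.136 -2.833
v 0.7 -0.371 -4.491
v 1.593 -0.374 -2.906
v 0.914 -0.504 -4.612
v 1.808 -0.507 -3.027
v 1.158 -0.496 -4.75
v 2.051 -0.499 -3.164
v -4.098 -2.149 1.525
v -3.485 -2.603 1.689
v -3.17 -1.526 3.499
v -3.782 -1.071 3.335
v -3.333 -2.295 1.479
v -3.018 -1.217 3.289
v -3.385 -1.947 1.281
v -3.07 -0.869 3.091
v -3.628 -1.653 1.148
v -3.313 -0.575 2.958
v -3.997 -1.492 1.116
v -3.682 -0.414 2.927
v -4.393 -1.507 1.194
v -4.078 -0.429 3.004
v -4.71 -1.694 1.361
v -4.395 -0.617 3.171
v -4.862 -2.003 1.571
v -4.547 -0.925 3.381
v -4.81 -2.351 1.769
v -4.495 -1.273 3.579
v -4.567 -2.645 1.902
v -4.252 -1.567 3.712
v -4.198 -2.806 1.933
v -3.883 -1.728 3.744
v -3.802 -2.791 1.856
v -3.487 -1.713 3.666
f 2 4 1
f 5 2 1
f 1 4 3
f 3 5 1
f 2 8 4
f 6 2 5
f 6 8 2
f 4 8 3
f 7 5 3
f 3 8 7
f 7 6 5
f 8 6 7
f 10 9 12
f 10 12 11
f 12 9 13
f 12 13 11
f 13 9 14
f 13 14 11
f 14 9 15
f 14 15 11
f 15 9 16
f 15 16 11
f 16 9 17
f 16 17 11
f 17 9 18
f 17 18 11
f 18 9 19
f 18 19 11
f 19 9 20
f 19 20 11
f 20 9 21
f 20 21 11
f 21 9 10
f 21 10 11
f 23 22 26
f 23 26 24
f 24 26 27
f 24 27 25
f 26 22 28
f 26 28 27
f 27 28 29
f 27 29 25
f 28 22 30
f 28 30 29
f 29 30 31
f 29 31 25
f 30 22 32
f 30 32 31
f 31 32 33
f 31 33 25
f 32 22 34
f 32 34 33
f 33 34 35
f 33 35 25
f 34 22 36
f 34 36 35
f 35 36 37
f 35 37 25
f 36 22 38
f 36 38 37
f 37 38 39
f 37 39 25
f 38 22 40
f 38 40 39
f 39 40 41
f 39 41 25
f 40 22 42
f 40 42 41
f 41 42 43
f 41 43 25
f 42 22 44
f 42 44 43
f 43 44 45
f 43 45 25
f 44 22 46
f 44 46 45
f 45 46 47
f 45 47 25
f 46 22 23
f 46 23 47
f 47 23 24
f 47 24 25
f 49 48 52
f 49 52 50
f 50 52 53
f 50 53 51
f 52 48 54
f 52 54 53
f 53 54 55
f 53 55 51
f 54 48 56
f 54 56 55
f 55 56 57
f 55 57 51
f 56 48 58
f 56 58 57
f 57 58 59
f 57 59 51
f 58 48 60
f 58 60 59
f 59 60 61
f 59 61 51
f 60 48 62
f 60 62 61
f 61 62 63
f 61 63 51
f 62 48 64
f 62 64 63
f 63 64 65
f 63 65 51
f 64 48 66
f 64 66 65
f 65 66 67
f 65 67 51
f 66 48 68
f 66 68 67
f 67 68 69
f 67 69 51
f 68 48 70
f 68 70 69
f 69 70 71
f 69 71 51
f 70 48 72
f 70 72 71
f 71 72 73
f 71 73 51
f 72 48 49
f 72 49 73
f 73 49 50
f 73 50 51



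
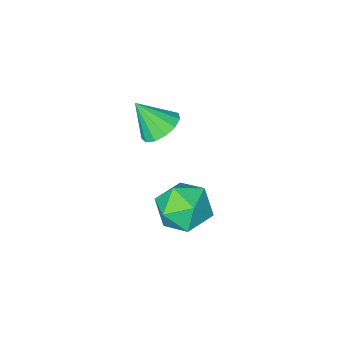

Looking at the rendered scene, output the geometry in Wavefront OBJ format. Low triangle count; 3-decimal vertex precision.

v -2.303 -1.03 -2.292
v -1.546 -1.054 -1.488
v -1.714 -2.606 -2.892
v -0.957 -2.63 -2.088
v -2.028 -2.737 -1.841
v -2.392 -1.763 -1.47
v -0.868 -1.897 -2.91
v -1.232 -0.923 -2.539
v -0.659 -1.59 -1.87
v -1.376 -2.108 -1.21
v -1.884 -1.552 -3.17
v -2.601 -2.07 -2.51
v -1.469 -3.066 1.314
v -0.906 -2.497 1.312
v -0.851 -3.674 2.426
v -1.237 -2.347 1.578
v -1.642 -2.425 1.761
v -1.992 -2.706 1.801
v -2.176 -3.102 1.687
v -2.135 -3.486 1.454
v -1.883 -3.736 1.177
v -1.499 -3.774 0.943
v -1.106 -3.587 0.827
v -0.828 -3.234 0.866
v -0.753 -2.828 1.047
f 1 12 6
f 1 6 2
f 1 2 8
f 1 8 11
f 1 11 12
f 2 6 10
f 6 12 5
f 12 11 3
f 11 8 7
f 8 2 9
f 4 10 5
f 4 5 3
f 4 3 7
f 4 7 9
f 4 9 10
f 5 10 6
f 3 5 12
f 7 3 11
f 9 7 8
f 10 9 2
f 14 13 16
f 14 16 15
f 16 13 17
f 16 17 15
f 17 13 18
f 17 18 15
f 18 13 19
f 18 19 15
f 19 13 20
f 19 20 15
f 20 13 21
f 20 21 15
f 21 13 22
f 21 22 15
f 22 13 23
f 22 23 15
f 23 13 24
f 23 24 15
f 24 13 25
f 24 25 15
f 25 13 14
f 25 14 15



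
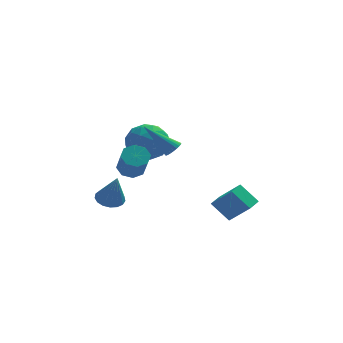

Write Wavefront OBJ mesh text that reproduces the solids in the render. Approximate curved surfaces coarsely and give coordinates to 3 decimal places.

v -3.718 2.56 -3.477
v -2.941 2.511 -3.66
v -3.342 1.9 -1.703
v -2.98 2.865 -3.52
v -3.188 3.149 -3.37
v -3.518 3.299 -3.245
v -3.893 3.279 -3.173
v -4.229 3.094 -3.17
v -4.447 2.787 -3.238
v -4.499 2.428 -3.361
v -4.371 2.099 -3.51
v -4.095 1.876 -3.652
v -3.731 1.809 -3.753
v -3.365 1.914 -3.792
v -3.08 2.168 -3.758
v -2.049 1.185 1.039
v -1.208 1.102 1.874
v -2.552 -0.642 1.366
v -1.711 -0.725 2.201
v -2.666 -0.042 2.385
v -2.355 1.087 2.183
v -1.405 -0.627 1.057
v -1.094 0.502 0.855
v -0.81 -0.018 1.885
v -1.589 0.344 2.706
v -2.171 0.116 0.534
v -2.95 0.478 1.355
v -1.584 1.304 1.428
v -2.176 -0.844 1.812
v -2.737 -0.442 1.92
v -2.243 -0.491 2.411
v -2.258 1.295 1.61
v -1.764 1.246 2.101
v -2.621 0.574 2.401
v -1.996 -0.786 1.139
v -1.502 -0.835 1.63
v -1.517 0.951 0.829
v -1.023 0.902 1.32
v -1.139 -0.114 0.839
v -0.856 0.597 1.925
v -1.152 -0.477 2.117
v -0.972 -0.419 1.445
v -0.789 0.244 1.326
v -1.314 0.809 2.408
v -1.609 -0.264 2.6
v -2.171 0.137 2.708
v -1.988 0.801 2.589
v -1.08 0.151 2.414
v -2.151 0.724 0.64
v -2.446 -0.349 0.832
v -1.772 -0.341 0.651
v -1.589 0.323 0.532
v -2.608 0.937 1.123
v -2.904 -0.137 1.315
v -2.971 0.216 1.914
v -2.788 0.879 1.795
v -2.68 0.309 0.826
v -0.808 -3.938 3.039
v -0.435 -3.836 3.386
v -2.172 -3.582 4.401
v -0.466 -3.652 3.307
v -0.55 -3.512 3.186
v -0.673 -3.436 3.043
v -0.816 -3.437 2.9
v -0.958 -3.514 2.778
v -1.078 -3.656 2.695
v -1.156 -3.841 2.665
v -1.182 -4.04 2.692
v -1.15 -4.224 2.771
v -1.067 -4.365 2.892
v -0.944 -4.44 3.034
v -0.8 -4.439 3.178
v -0.658 -4.362 3.3
v -0.539 -4.22 3.383
v -0.46 -4.035 3.413
v -2.764 -3.22 1.564
v -2.052 -3.119 1.535
v -1.864 -4.098 2.748
v -2.576 -4.2 2.776
v -2.303 -2.757 1.866
v -2.115 -3.736 3.079
v -2.824 -2.667 2.02
v -2.636 -3.646 3.233
v -3.31 -2.9 1.907
v -3.122 -3.879 3.119
v -3.476 -3.322 1.592
v -3.288 -4.301 2.805
v -3.225 -3.684 1.261
v -3.037 -4.663 2.474
v -2.704 -3.774 1.107
v -2.516 -4.753 2.32
v -2.218 -3.541 1.221
v -2.03 -4.52 2.433
v 2.037 -1.606 -3.046
v 2.992 -2.349 -1.837
v 1.17 -1.157 -2.084
v 2.126 -1.9 -0.876
v 2.514 -0.86 -2.964
v 3.47 -1.603 -1.756
v 1.648 -0.411 -2.003
v 2.603 -1.154 -0.794
f 2 1 4
f 2 4 3
f 4 1 5
f 4 5 3
f 5 1 6
f 5 6 3
f 6 1 7
f 6 7 3
f 7 1 8
f 7 8 3
f 8 1 9
f 8 9 3
f 9 1 10
f 9 10 3
f 10 1 11
f 10 11 3
f 11 1 12
f 11 12 3
f 12 1 13
f 12 13 3
f 13 1 14
f 13 14 3
f 14 1 15
f 14 15 3
f 15 1 2
f 15 2 3
f 16 53 32
f 53 27 56
f 32 56 21
f 53 56 32
f 16 32 28
f 32 21 33
f 28 33 17
f 32 33 28
f 16 28 37
f 28 17 38
f 37 38 23
f 28 38 37
f 16 37 49
f 37 23 52
f 49 52 26
f 37 52 49
f 16 49 53
f 49 26 57
f 53 57 27
f 49 57 53
f 17 33 44
f 33 21 47
f 44 47 25
f 33 47 44
f 21 56 34
f 56 27 55
f 34 55 20
f 56 55 34
f 27 57 54
f 57 26 50
f 54 50 18
f 57 50 54
f 26 52 51
f 52 23 39
f 51 39 22
f 52 39 51
f 23 38 43
f 38 17 40
f 43 40 24
f 38 40 43
f 19 45 31
f 45 25 46
f 31 46 20
f 45 46 31
f 19 31 29
f 31 20 30
f 29 30 18
f 31 30 29
f 19 29 36
f 29 18 35
f 36 35 22
f 29 35 36
f 19 36 41
f 36 22 42
f 41 42 24
f 36 42 41
f 19 41 45
f 41 24 48
f 45 48 25
f 41 48 45
f 20 46 34
f 46 25 47
f 34 47 21
f 46 47 34
f 18 30 54
f 30 20 55
f 54 55 27
f 30 55 54
f 22 35 51
f 35 18 50
f 51 50 26
f 35 50 51
f 24 42 43
f 42 22 39
f 43 39 23
f 42 39 43
f 25 48 44
f 48 24 40
f 44 40 17
f 48 40 44
f 59 58 61
f 59 61 60
f 61 58 62
f 61 62 60
f 62 58 63
f 62 63 60
f 63 58 64
f 63 64 60
f 64 58 65
f 64 65 60
f 65 58 66
f 65 66 60
f 66 58 67
f 66 67 60
f 67 58 68
f 67 68 60
f 68 58 69
f 68 69 60
f 69 58 70
f 69 70 60
f 70 58 71
f 70 71 60
f 71 58 72
f 71 72 60
f 72 58 73
f 72 73 60
f 73 58 74
f 73 74 60
f 74 58 75
f 74 75 60
f 75 58 59
f 75 59 60
f 77 76 80
f 77 80 78
f 78 80 81
f 78 81 79
f 80 76 82
f 80 82 81
f 81 82 83
f 81 83 79
f 82 76 84
f 82 84 83
f 83 84 85
f 83 85 79
f 84 76 86
f 84 86 85
f 85 86 87
f 85 87 79
f 86 76 88
f 86 88 87
f 87 88 89
f 87 89 79
f 88 76 90
f 88 90 89
f 89 90 91
f 89 91 79
f 90 76 92
f 90 92 91
f 91 92 93
f 91 93 79
f 92 76 77
f 92 77 93
f 93 77 78
f 93 78 79
f 95 97 94
f 98 95 94
f 94 97 96
f 96 98 94
f 95 101 97
f 99 95 98
f 99 101 95
f 97 101 96
f 100 98 96
f 96 101 100
f 100 99 98
f 101 99 100



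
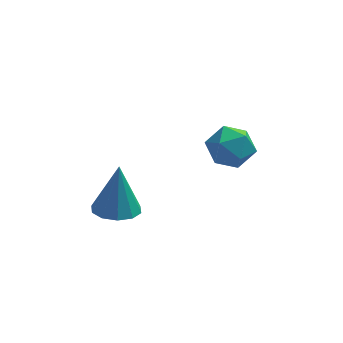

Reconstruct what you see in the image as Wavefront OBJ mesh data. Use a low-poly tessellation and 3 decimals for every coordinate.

v -2.98 0.088 -1.201
v -2.275 -0.1 -1.2
v -2.88 0.472 0.401
v -2.302 0.339 -1.303
v -2.589 0.681 -1.368
v -3.025 0.797 -1.368
v -3.444 0.642 -1.305
v -3.686 0.276 -1.201
v -3.658 -0.163 -1.098
v -3.372 -0.505 -1.034
v -2.936 -0.621 -1.033
v -2.517 -0.466 -1.097
v 0.141 3.846 -1.147
v 0.881 3.665 -0.816
v -0.101 2.535 -1.324
v 0.639 2.354 -0.993
v 0.035 2.664 -0.515
v 0.184 3.474 -0.405
v 0.596 2.726 -1.735
v 0.745 3.536 -1.625
v 1.162 2.972 -1.179
v 0.815 2.935 -0.425
v -0.035 3.265 -1.715
v -0.382 3.228 -0.961
f 2 1 4
f 2 4 3
f 4 1 5
f 4 5 3
f 5 1 6
f 5 6 3
f 6 1 7
f 6 7 3
f 7 1 8
f 7 8 3
f 8 1 9
f 8 9 3
f 9 1 10
f 9 10 3
f 10 1 11
f 10 11 3
f 11 1 12
f 11 12 3
f 12 1 2
f 12 2 3
f 13 24 18
f 13 18 14
f 13 14 20
f 13 20 23
f 13 23 24
f 14 18 22
f 18 24 17
f 24 23 15
f 23 20 19
f 20 14 21
f 16 22 17
f 16 17 15
f 16 15 19
f 16 19 21
f 16 21 22
f 17 22 18
f 15 17 24
f 19 15 23
f 21 19 20
f 22 21 14



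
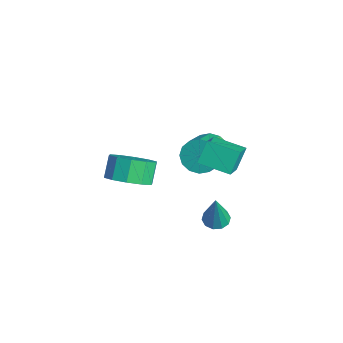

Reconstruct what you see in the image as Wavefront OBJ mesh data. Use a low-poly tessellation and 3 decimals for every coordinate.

v 3.791 1.268 1.572
v 3.436 1.84 2.428
v 2.673 2.057 0.58
v 2.317 2.629 1.437
v 4.723 2.251 1.303
v 4.367 2.823 2.16
v 3.604 3.04 0.312
v 3.249 3.612 1.168
v 2.346 2.777 -3.991
v 2.799 2.434 -4.15
v 2.774 2.543 -2.269
v 2.919 2.777 -4.133
v 2.821 3.121 -4.062
v 2.541 3.334 -3.964
v 2.187 3.334 -3.876
v 1.894 3.121 -3.832
v 1.774 2.777 -3.849
v 1.872 2.434 -3.92
v 2.152 2.221 -4.019
v 2.506 2.221 -4.107
v 2.438 -1.055 0.103
v 3.112 -1.382 0.734
v 2.577 -0.953 1.529
v 1.902 -0.625 0.897
v 3.281 -0.831 0.549
v 2.745 -0.401 1.344
v 3.127 -0.365 0.194
v 2.592 0.065 0.989
v 2.711 -0.162 -0.196
v 2.175 0.267 0.598
v 2.19 -0.301 -0.472
v 1.654 0.129 0.322
v 1.763 -0.727 -0.529
v 1.228 -0.298 0.266
v 1.595 -1.279 -0.344
v 1.059 -0.849 0.451
v 1.748 -1.745 0.011
v 1.213 -1.315 0.806
v 2.165 -1.947 0.402
v 1.629 -1.518 1.196
v 2.686 -1.809 0.678
v 2.15 -1.379 1.472
v -1.257 4.088 -3.085
v -0.738 4.762 -2.955
v 0.275 3.826 -2.145
v -0.243 3.152 -2.275
v -1.016 4.762 -2.607
v -0.003 3.825 -1.797
v -1.359 4.581 -2.388
v -0.346 3.645 -1.578
v -1.674 4.268 -2.355
v -0.661 3.332 -1.545
v -1.877 3.907 -2.518
v -0.864 2.971 -1.708
v -1.914 3.595 -2.833
v -0.901 2.658 -2.023
v -1.775 3.414 -3.215
v -0.762 2.478 -2.405
v -1.497 3.415 -3.563
v -0.484 2.478 -2.753
v -1.154 3.595 -3.782
v -0.141 2.659 -2.972
v -0.839 3.908 -3.815
v 0.174 2.972 -3.005
v -0.636 4.269 -3.652
v 0.377 3.333 -2.842
v -0.599 4.582 -3.337
v 0.414 3.645 -2.527
f 2 4 1
f 5 2 1
f 1 4 3
f 3 5 1
f 2 8 4
f 6 2 5
f 6 8 2
f 4 8 3
f 7 5 3
f 3 8 7
f 7 6 5
f 8 6 7
f 10 9 12
f 10 12 11
f 12 9 13
f 12 13 11
f 13 9 14
f 13 14 11
f 14 9 15
f 14 15 11
f 15 9 16
f 15 16 11
f 16 9 17
f 16 17 11
f 17 9 18
f 17 18 11
f 18 9 19
f 18 19 11
f 19 9 20
f 19 20 11
f 20 9 10
f 20 10 11
f 22 21 25
f 22 25 23
f 23 25 26
f 23 26 24
f 25 21 27
f 25 27 26
f 26 27 28
f 26 28 24
f 27 21 29
f 27 29 28
f 28 29 30
f 28 30 24
f 29 21 31
f 29 31 30
f 30 31 32
f 30 32 24
f 31 21 33
f 31 33 32
f 32 33 34
f 32 34 24
f 33 21 35
f 33 35 34
f 34 35 36
f 34 36 24
f 35 21 37
f 35 37 36
f 36 37 38
f 36 38 24
f 37 21 39
f 37 39 38
f 38 39 40
f 38 40 24
f 39 21 41
f 39 41 40
f 40 41 42
f 40 42 24
f 41 21 22
f 41 22 42
f 42 22 23
f 42 23 24
f 44 43 47
f 44 47 45
f 45 47 48
f 45 48 46
f 47 43 49
f 47 49 48
f 48 49 50
f 48 50 46
f 49 43 51
f 49 51 50
f 50 51 52
f 50 52 46
f 51 43 53
f 51 53 52
f 52 53 54
f 52 54 46
f 53 43 55
f 53 55 54
f 54 55 56
f 54 56 46
f 55 43 57
f 55 57 56
f 56 57 58
f 56 58 46
f 57 43 59
f 57 59 58
f 58 59 60
f 58 60 46
f 59 43 61
f 59 61 60
f 60 61 62
f 60 62 46
f 61 43 63
f 61 63 62
f 62 63 64
f 62 64 46
f 63 43 65
f 63 65 64
f 64 65 66
f 64 66 46
f 65 43 67
f 65 67 66
f 66 67 68
f 66 68 46
f 67 43 44
f 67 44 68
f 68 44 45
f 68 45 46



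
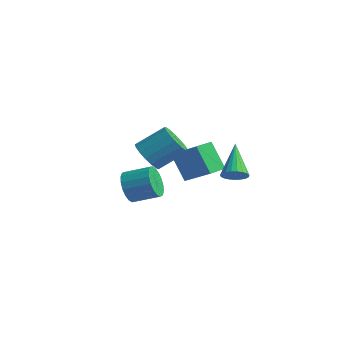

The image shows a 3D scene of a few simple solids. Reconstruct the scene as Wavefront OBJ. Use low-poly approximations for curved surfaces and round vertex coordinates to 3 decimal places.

v 0.925 2.299 1.097
v -0.023 2.295 2.533
v 0.901 3.289 1.084
v -0.047 3.285 2.52
v 2.627 2.355 2.22
v 1.679 2.351 3.656
v 2.603 3.345 2.207
v 1.655 3.341 3.643
v -2.428 2.908 1.3
v -1.569 2.709 0.896
v -0.773 3.954 1.976
v -1.632 4.152 2.38
v -1.741 3.049 0.63
v -0.945 4.294 1.71
v -2.07 3.357 0.518
v -1.274 4.602 1.599
v -2.481 3.562 0.586
v -1.685 4.806 1.666
v -2.88 3.617 0.816
v -2.084 4.861 1.897
v -3.176 3.509 1.158
v -2.38 4.754 2.238
v -3.3 3.264 1.532
v -2.504 4.508 2.612
v -3.224 2.937 1.853
v -2.428 4.181 2.933
v -2.966 2.603 2.047
v -2.17 3.848 3.127
v -2.585 2.34 2.07
v -1.789 3.584 3.15
v -2.168 2.206 1.917
v -1.372 3.45 2.997
v -1.81 2.233 1.622
v -1.014 3.477 2.702
v -1.594 2.415 1.253
v -0.798 3.659 2.334
v 4.074 2.509 2.577
v 4.598 2.936 2.651
v 3.006 3.591 3.923
v 4.454 3.056 2.439
v 4.244 3.082 2.252
v 4.004 3.008 2.121
v 3.777 2.849 2.068
v 3.601 2.63 2.104
v 3.507 2.391 2.222
v 3.51 2.172 2.401
v 3.612 2.012 2.61
v 3.793 1.937 2.814
v 4.023 1.961 2.977
v 4.262 2.081 3.071
v 4.468 2.274 3.079
v 4.606 2.508 3.001
v 4.652 2.742 2.849
v -0.337 -0.156 1.073
v 0.186 -0.389 0.34
v 1.241 0.422 0.835
v 0.717 0.656 1.567
v -0.012 -0.051 0.208
v 1.042 0.761 0.702
v -0.275 0.266 0.246
v 0.78 1.078 0.741
v -0.55 0.5 0.449
v 0.505 1.312 0.943
v -0.783 0.604 0.775
v 0.272 1.416 1.269
v -0.927 0.558 1.16
v 0.128 1.369 1.654
v -0.955 0.37 1.528
v 0.1 1.182 2.022
v -0.861 0.078 1.805
v 0.194 0.889 2.3
v -0.662 -0.261 1.938
v 0.392 0.551 2.432
v -0.4 -0.578 1.899
v 0.655 0.234 2.394
v -0.125 -0.812 1.697
v 0.93 -0 2.191
v 0.108 -0.916 1.371
v 1.163 -0.104 1.865
v 0.252 -0.869 0.986
v 1.307 -0.058 1.48
v 0.28 -0.682 0.618
v 1.335 0.13 1.112
f 2 4 1
f 5 2 1
f 1 4 3
f 3 5 1
f 2 8 4
f 6 2 5
f 6 8 2
f 4 8 3
f 7 5 3
f 3 8 7
f 7 6 5
f 8 6 7
f 10 9 13
f 10 13 11
f 11 13 14
f 11 14 12
f 13 9 15
f 13 15 14
f 14 15 16
f 14 16 12
f 15 9 17
f 15 17 16
f 16 17 18
f 16 18 12
f 17 9 19
f 17 19 18
f 18 19 20
f 18 20 12
f 19 9 21
f 19 21 20
f 20 21 22
f 20 22 12
f 21 9 23
f 21 23 22
f 22 23 24
f 22 24 12
f 23 9 25
f 23 25 24
f 24 25 26
f 24 26 12
f 25 9 27
f 25 27 26
f 26 27 28
f 26 28 12
f 27 9 29
f 27 29 28
f 28 29 30
f 28 30 12
f 29 9 31
f 29 31 30
f 30 31 32
f 30 32 12
f 31 9 33
f 31 33 32
f 32 33 34
f 32 34 12
f 33 9 35
f 33 35 34
f 34 35 36
f 34 36 12
f 35 9 10
f 35 10 36
f 36 10 11
f 36 11 12
f 38 37 40
f 38 40 39
f 40 37 41
f 40 41 39
f 41 37 42
f 41 42 39
f 42 37 43
f 42 43 39
f 43 37 44
f 43 44 39
f 44 37 45
f 44 45 39
f 45 37 46
f 45 46 39
f 46 37 47
f 46 47 39
f 47 37 48
f 47 48 39
f 48 37 49
f 48 49 39
f 49 37 50
f 49 50 39
f 50 37 51
f 50 51 39
f 51 37 52
f 51 52 39
f 52 37 53
f 52 53 39
f 53 37 38
f 53 38 39
f 55 54 58
f 55 58 56
f 56 58 59
f 56 59 57
f 58 54 60
f 58 60 59
f 59 60 61
f 59 61 57
f 60 54 62
f 60 62 61
f 61 62 63
f 61 63 57
f 62 54 64
f 62 64 63
f 63 64 65
f 63 65 57
f 64 54 66
f 64 66 65
f 65 66 67
f 65 67 57
f 66 54 68
f 66 68 67
f 67 68 69
f 67 69 57
f 68 54 70
f 68 70 69
f 69 70 71
f 69 71 57
f 70 54 72
f 70 72 71
f 71 72 73
f 71 73 57
f 72 54 74
f 72 74 73
f 73 74 75
f 73 75 57
f 74 54 76
f 74 76 75
f 75 76 77
f 75 77 57
f 76 54 78
f 76 78 77
f 77 78 79
f 77 79 57
f 78 54 80
f 78 80 79
f 79 80 81
f 79 81 57
f 80 54 82
f 80 82 81
f 81 82 83
f 81 83 57
f 82 54 55
f 82 55 83
f 83 55 56
f 83 56 57



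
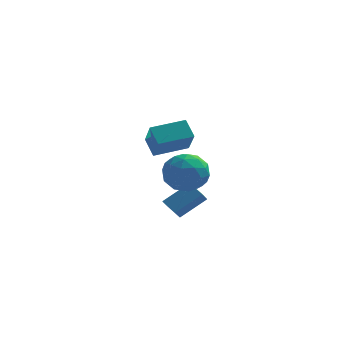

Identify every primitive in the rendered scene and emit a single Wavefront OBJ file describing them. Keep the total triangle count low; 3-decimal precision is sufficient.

v 4.032 -2.804 1.908
v 4.906 -3.654 1.939
v 2.934 -3.886 3.141
v 3.808 -4.736 3.172
v 3.997 -3.648 3.691
v 4.675 -2.98 2.929
v 3.165 -4.56 2.151
v 3.843 -3.892 1.389
v 4.37 -4.74 2.09
v 4.884 -4.176 3.042
v 2.956 -3.364 2.038
v 3.47 -2.8 2.99
v 4.565 -3.134 1.815
v 3.275 -4.406 3.265
v 3.386 -3.766 3.57
v 3.899 -4.266 3.588
v 4.43 -2.738 2.397
v 4.943 -3.238 2.416
v 4.409 -3.234 3.445
v 2.897 -4.302 2.664
v 3.41 -4.802 2.683
v 3.941 -3.274 1.492
v 4.454 -3.774 1.51
v 3.431 -4.306 1.635
v 4.764 -4.272 1.922
v 4.119 -4.908 2.647
v 3.741 -4.804 2.047
v 4.139 -4.411 1.599
v 5.066 -3.941 2.482
v 4.421 -4.577 3.206
v 4.531 -3.937 3.511
v 4.93 -3.545 3.064
v 4.751 -4.579 2.57
v 3.419 -2.963 1.874
v 2.774 -3.599 2.598
v 2.91 -3.995 2.016
v 3.309 -3.603 1.569
v 3.721 -2.632 2.433
v 3.076 -3.268 3.158
v 3.701 -3.129 3.481
v 4.099 -2.736 3.033
v 3.089 -2.961 2.51
v 2.812 -3.839 0.6
v 4.022 -3.192 1.603
v 2.946 -3.201 0.025
v 4.157 -2.553 1.028
v 3.503 -4.407 0.132
v 4.714 -3.759 1.135
v 3.638 -3.768 -0.443
v 4.848 -3.121 0.56
v 1.537 1.64 1.37
v 1.971 0.453 2.666
v 1.012 2.351 2.197
v 1.447 1.164 3.493
v 3.213 2.556 1.647
v 3.648 1.369 2.943
v 2.689 3.267 2.474
v 3.123 2.08 3.77
f 1 38 17
f 38 12 41
f 17 41 6
f 38 41 17
f 1 17 13
f 17 6 18
f 13 18 2
f 17 18 13
f 1 13 22
f 13 2 23
f 22 23 8
f 13 23 22
f 1 22 34
f 22 8 37
f 34 37 11
f 22 37 34
f 1 34 38
f 34 11 42
f 38 42 12
f 34 42 38
f 2 18 29
f 18 6 32
f 29 32 10
f 18 32 29
f 6 41 19
f 41 12 40
f 19 40 5
f 41 40 19
f 12 42 39
f 42 11 35
f 39 35 3
f 42 35 39
f 11 37 36
f 37 8 24
f 36 24 7
f 37 24 36
f 8 23 28
f 23 2 25
f 28 25 9
f 23 25 28
f 4 30 16
f 30 10 31
f 16 31 5
f 30 31 16
f 4 16 14
f 16 5 15
f 14 15 3
f 16 15 14
f 4 14 21
f 14 3 20
f 21 20 7
f 14 20 21
f 4 21 26
f 21 7 27
f 26 27 9
f 21 27 26
f 4 26 30
f 26 9 33
f 30 33 10
f 26 33 30
f 5 31 19
f 31 10 32
f 19 32 6
f 31 32 19
f 3 15 39
f 15 5 40
f 39 40 12
f 15 40 39
f 7 20 36
f 20 3 35
f 36 35 11
f 20 35 36
f 9 27 28
f 27 7 24
f 28 24 8
f 27 24 28
f 10 33 29
f 33 9 25
f 29 25 2
f 33 25 29
f 44 46 43
f 47 44 43
f 43 46 45
f 45 47 43
f 44 50 46
f 48 44 47
f 48 50 44
f 46 50 45
f 49 47 45
f 45 50 49
f 49 48 47
f 50 48 49
f 52 54 51
f 55 52 51
f 51 54 53
f 53 55 51
f 52 58 54
f 56 52 55
f 56 58 52
f 54 58 53
f 57 55 53
f 53 58 57
f 57 56 55
f 58 56 57



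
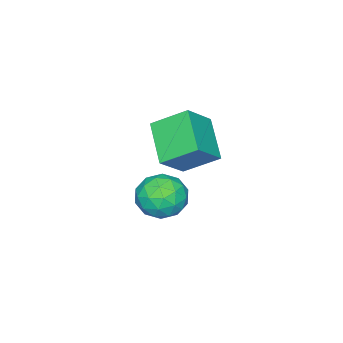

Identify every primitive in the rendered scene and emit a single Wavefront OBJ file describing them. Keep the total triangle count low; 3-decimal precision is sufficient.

v 1.94 0.74 -1.994
v 2.457 1.074 -3.035
v 2.323 -1.134 -2.405
v 2.84 -0.8 -3.446
v 3.371 -0.532 -2.393
v 3.135 0.626 -2.139
v 1.645 -0.686 -3.301
v 1.409 0.472 -3.047
v 2.276 0.193 -3.842
v 3.342 0.288 -3.281
v 1.438 -0.348 -2.159
v 2.504 -0.253 -1.598
v 2.165 1.072 -2.478
v 2.615 -1.132 -2.962
v 2.927 -0.974 -2.343
v 3.232 -0.778 -2.954
v 2.563 0.808 -1.952
v 2.867 1.004 -2.563
v 3.405 0.06 -2.186
v 1.913 -1.064 -2.877
v 2.217 -0.868 -3.488
v 1.548 0.718 -2.486
v 1.853 0.914 -3.097
v 1.375 -0.12 -3.254
v 2.362 0.75 -3.565
v 2.588 -0.352 -3.806
v 1.885 -0.285 -3.721
v 1.746 0.396 -3.572
v 2.989 0.806 -3.235
v 3.215 -0.296 -3.476
v 3.527 -0.138 -2.857
v 3.387 0.542 -2.708
v 2.883 0.288 -3.709
v 1.565 0.236 -1.964
v 1.791 -0.866 -2.205
v 1.393 -0.602 -2.732
v 1.253 0.078 -2.583
v 2.192 0.292 -1.634
v 2.418 -0.81 -1.875
v 3.034 -0.456 -1.868
v 2.895 0.225 -1.719
v 1.897 -0.348 -1.731
v 1.622 0.015 0.831
v 0.967 1.416 1.829
v 2.853 1.398 -0.301
v 2.199 2.798 0.697
v 2.921 -0.198 1.983
v 2.267 1.202 2.981
v 4.153 1.184 0.851
v 3.498 2.585 1.849
f 1 38 17
f 38 12 41
f 17 41 6
f 38 41 17
f 1 17 13
f 17 6 18
f 13 18 2
f 17 18 13
f 1 13 22
f 13 2 23
f 22 23 8
f 13 23 22
f 1 22 34
f 22 8 37
f 34 37 11
f 22 37 34
f 1 34 38
f 34 11 42
f 38 42 12
f 34 42 38
f 2 18 29
f 18 6 32
f 29 32 10
f 18 32 29
f 6 41 19
f 41 12 40
f 19 40 5
f 41 40 19
f 12 42 39
f 42 11 35
f 39 35 3
f 42 35 39
f 11 37 36
f 37 8 24
f 36 24 7
f 37 24 36
f 8 23 28
f 23 2 25
f 28 25 9
f 23 25 28
f 4 30 16
f 30 10 31
f 16 31 5
f 30 31 16
f 4 16 14
f 16 5 15
f 14 15 3
f 16 15 14
f 4 14 21
f 14 3 20
f 21 20 7
f 14 20 21
f 4 21 26
f 21 7 27
f 26 27 9
f 21 27 26
f 4 26 30
f 26 9 33
f 30 33 10
f 26 33 30
f 5 31 19
f 31 10 32
f 19 32 6
f 31 32 19
f 3 15 39
f 15 5 40
f 39 40 12
f 15 40 39
f 7 20 36
f 20 3 35
f 36 35 11
f 20 35 36
f 9 27 28
f 27 7 24
f 28 24 8
f 27 24 28
f 10 33 29
f 33 9 25
f 29 25 2
f 33 25 29
f 44 46 43
f 47 44 43
f 43 46 45
f 45 47 43
f 44 50 46
f 48 44 47
f 48 50 44
f 46 50 45
f 49 47 45
f 45 50 49
f 49 48 47
f 50 48 49

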